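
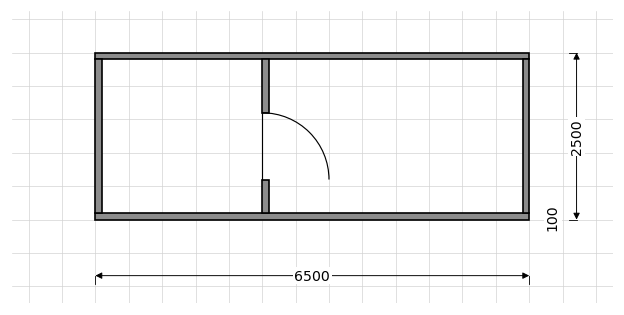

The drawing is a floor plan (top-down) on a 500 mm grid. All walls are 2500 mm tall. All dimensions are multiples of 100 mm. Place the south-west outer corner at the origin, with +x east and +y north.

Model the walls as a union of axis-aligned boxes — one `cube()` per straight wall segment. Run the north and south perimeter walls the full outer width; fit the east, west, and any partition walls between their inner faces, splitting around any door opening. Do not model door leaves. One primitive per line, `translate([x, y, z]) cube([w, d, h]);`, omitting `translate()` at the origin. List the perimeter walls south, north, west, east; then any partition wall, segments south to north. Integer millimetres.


cube([6500, 100, 2500]);
translate([0, 2400, 0]) cube([6500, 100, 2500]);
translate([0, 100, 0]) cube([100, 2300, 2500]);
translate([6400, 100, 0]) cube([100, 2300, 2500]);
translate([2500, 100, 0]) cube([100, 500, 2500]);
translate([2500, 1600, 0]) cube([100, 800, 2500]);


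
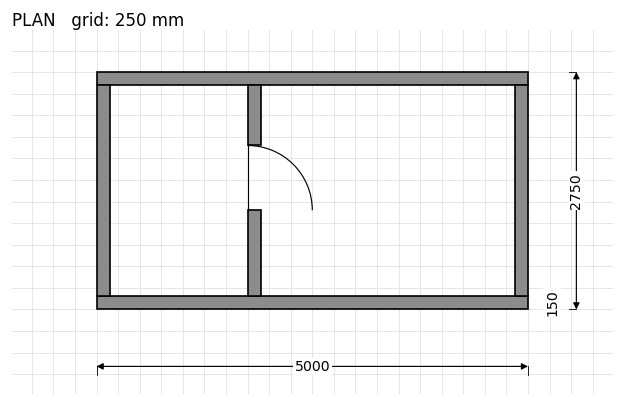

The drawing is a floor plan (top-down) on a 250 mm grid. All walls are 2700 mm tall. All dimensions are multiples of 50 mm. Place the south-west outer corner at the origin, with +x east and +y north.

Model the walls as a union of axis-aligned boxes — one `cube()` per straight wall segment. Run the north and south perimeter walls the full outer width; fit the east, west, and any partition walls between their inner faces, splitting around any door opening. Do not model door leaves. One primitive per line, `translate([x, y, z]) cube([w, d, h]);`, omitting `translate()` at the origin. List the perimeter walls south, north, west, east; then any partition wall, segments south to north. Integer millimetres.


cube([5000, 150, 2700]);
translate([0, 2600, 0]) cube([5000, 150, 2700]);
translate([0, 150, 0]) cube([150, 2450, 2700]);
translate([4850, 150, 0]) cube([150, 2450, 2700]);
translate([1750, 150, 0]) cube([150, 1000, 2700]);
translate([1750, 1900, 0]) cube([150, 700, 2700]);


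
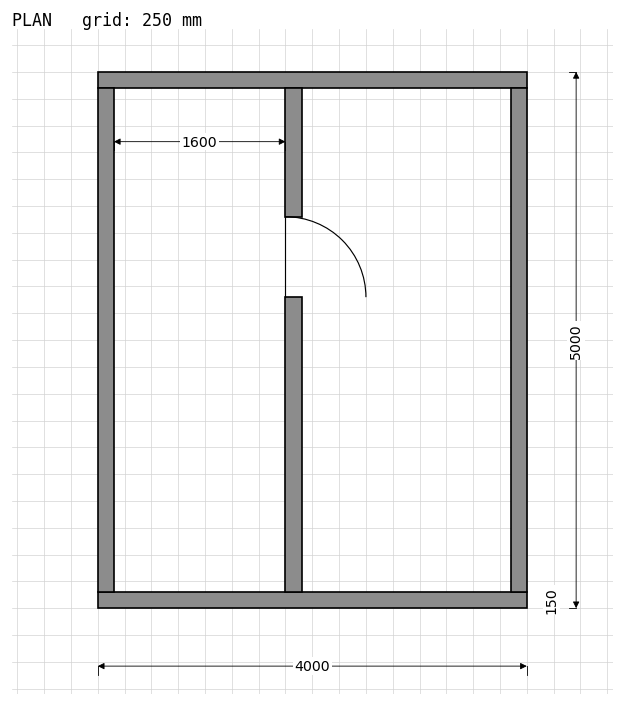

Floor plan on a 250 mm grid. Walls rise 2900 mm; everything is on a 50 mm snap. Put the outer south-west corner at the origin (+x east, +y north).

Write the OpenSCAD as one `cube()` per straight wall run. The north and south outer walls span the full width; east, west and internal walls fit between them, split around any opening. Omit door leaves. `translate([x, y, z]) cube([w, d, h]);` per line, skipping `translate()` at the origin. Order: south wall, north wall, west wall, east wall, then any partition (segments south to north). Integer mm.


cube([4000, 150, 2900]);
translate([0, 4850, 0]) cube([4000, 150, 2900]);
translate([0, 150, 0]) cube([150, 4700, 2900]);
translate([3850, 150, 0]) cube([150, 4700, 2900]);
translate([1750, 150, 0]) cube([150, 2750, 2900]);
translate([1750, 3650, 0]) cube([150, 1200, 2900]);


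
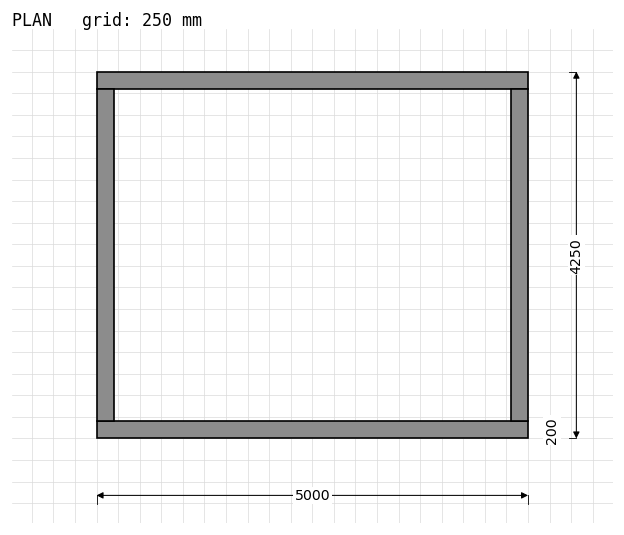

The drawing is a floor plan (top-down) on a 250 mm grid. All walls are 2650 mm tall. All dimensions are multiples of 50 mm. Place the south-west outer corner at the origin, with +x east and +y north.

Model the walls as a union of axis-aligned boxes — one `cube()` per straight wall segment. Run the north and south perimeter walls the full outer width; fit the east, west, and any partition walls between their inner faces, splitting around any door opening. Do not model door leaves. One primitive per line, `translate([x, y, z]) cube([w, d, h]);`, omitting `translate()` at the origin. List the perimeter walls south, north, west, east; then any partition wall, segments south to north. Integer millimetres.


cube([5000, 200, 2650]);
translate([0, 4050, 0]) cube([5000, 200, 2650]);
translate([0, 200, 0]) cube([200, 3850, 2650]);
translate([4800, 200, 0]) cube([200, 3850, 2650]);


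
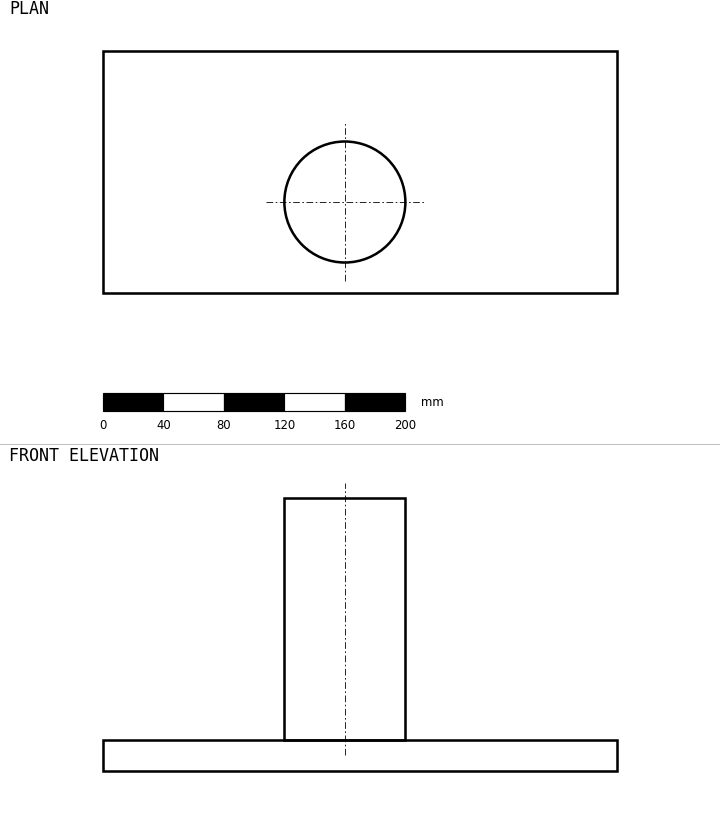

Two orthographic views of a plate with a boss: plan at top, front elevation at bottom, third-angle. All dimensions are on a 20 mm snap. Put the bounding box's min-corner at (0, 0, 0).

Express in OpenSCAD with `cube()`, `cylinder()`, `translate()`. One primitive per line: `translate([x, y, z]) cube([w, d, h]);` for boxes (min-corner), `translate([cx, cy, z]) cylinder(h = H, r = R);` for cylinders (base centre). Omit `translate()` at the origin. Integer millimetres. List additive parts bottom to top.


cube([340, 160, 20]);
translate([160, 60, 20]) cylinder(h = 160, r = 40);


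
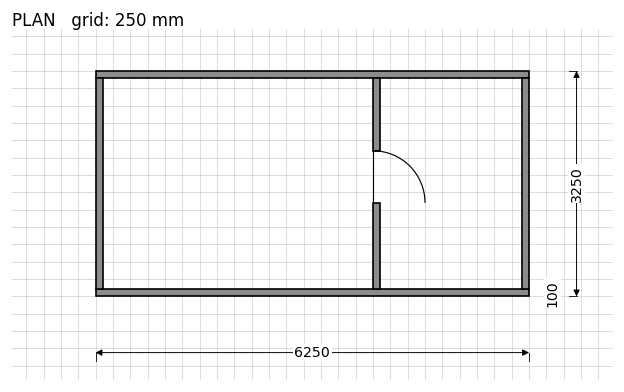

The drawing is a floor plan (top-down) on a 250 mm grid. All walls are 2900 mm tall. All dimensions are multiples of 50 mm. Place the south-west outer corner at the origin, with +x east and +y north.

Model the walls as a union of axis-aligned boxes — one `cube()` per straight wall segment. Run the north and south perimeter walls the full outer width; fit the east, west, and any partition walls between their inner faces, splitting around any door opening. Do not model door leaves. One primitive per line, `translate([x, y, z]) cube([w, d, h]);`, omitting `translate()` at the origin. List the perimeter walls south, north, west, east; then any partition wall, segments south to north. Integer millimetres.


cube([6250, 100, 2900]);
translate([0, 3150, 0]) cube([6250, 100, 2900]);
translate([0, 100, 0]) cube([100, 3050, 2900]);
translate([6150, 100, 0]) cube([100, 3050, 2900]);
translate([4000, 100, 0]) cube([100, 1250, 2900]);
translate([4000, 2100, 0]) cube([100, 1050, 2900]);


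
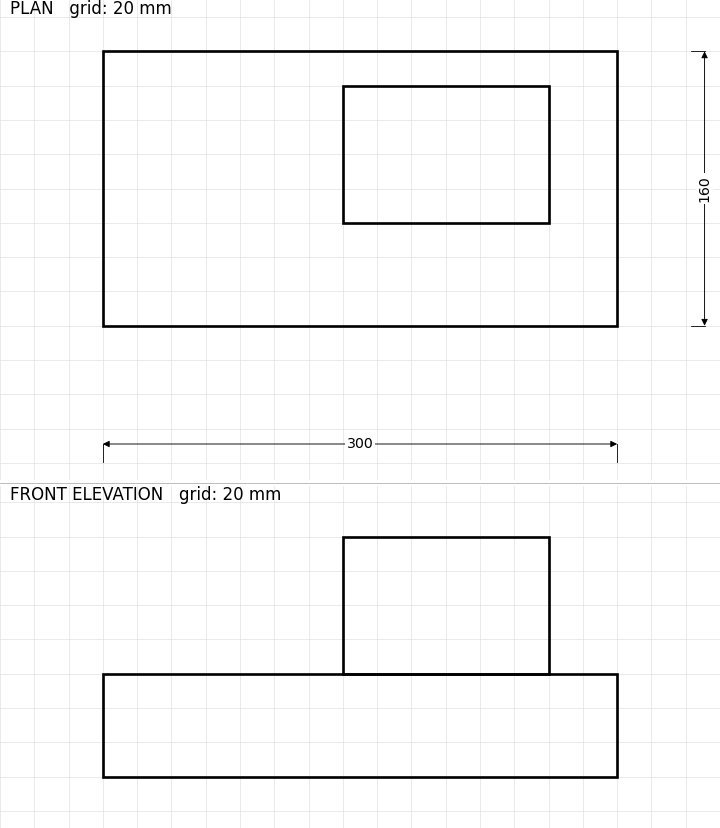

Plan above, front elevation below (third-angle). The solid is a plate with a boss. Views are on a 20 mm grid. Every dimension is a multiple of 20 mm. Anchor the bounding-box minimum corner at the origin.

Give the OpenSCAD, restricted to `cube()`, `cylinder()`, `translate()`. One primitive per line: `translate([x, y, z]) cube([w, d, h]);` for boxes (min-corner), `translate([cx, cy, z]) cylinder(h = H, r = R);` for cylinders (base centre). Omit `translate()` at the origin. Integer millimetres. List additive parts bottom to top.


cube([300, 160, 60]);
translate([140, 60, 60]) cube([120, 80, 80]);


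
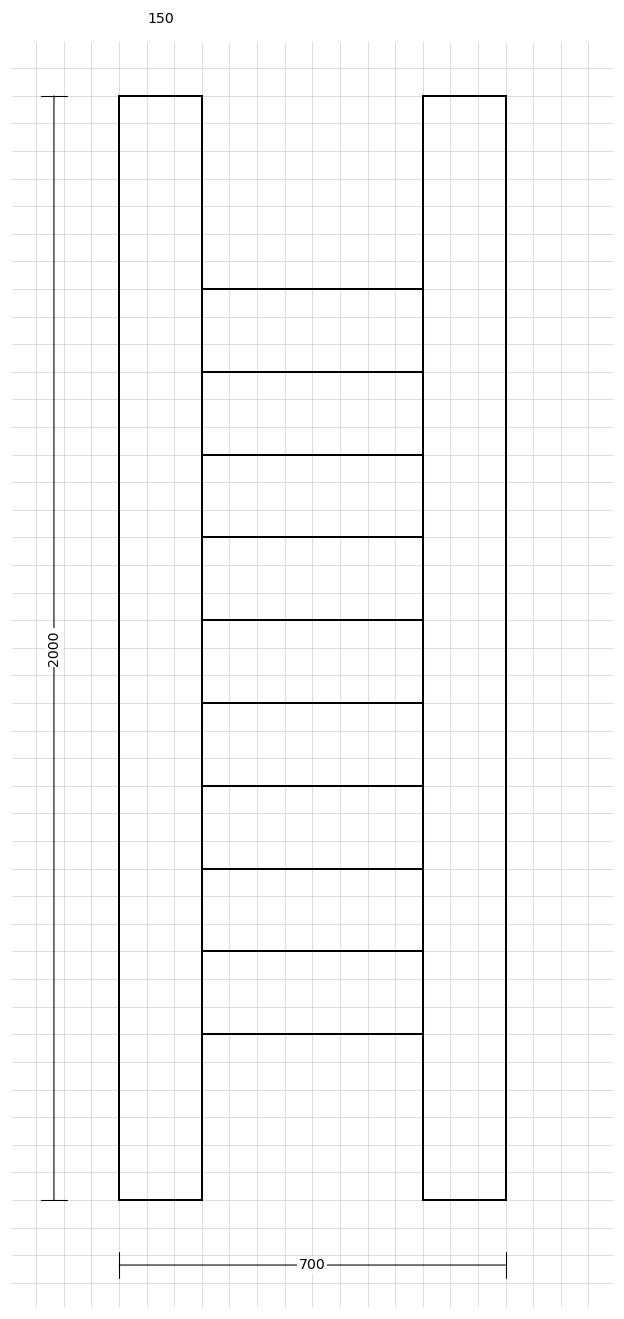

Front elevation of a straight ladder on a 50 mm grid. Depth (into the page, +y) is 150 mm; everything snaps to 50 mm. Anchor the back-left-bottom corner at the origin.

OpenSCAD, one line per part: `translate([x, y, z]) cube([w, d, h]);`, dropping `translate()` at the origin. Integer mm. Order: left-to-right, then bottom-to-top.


cube([150, 150, 2000]);
translate([150, 0, 300]) cube([400, 150, 150]);
translate([150, 0, 600]) cube([400, 150, 150]);
translate([150, 0, 900]) cube([400, 150, 150]);
translate([150, 0, 1200]) cube([400, 150, 150]);
translate([150, 0, 1500]) cube([400, 150, 150]);
translate([550, 0, 0]) cube([150, 150, 2000]);


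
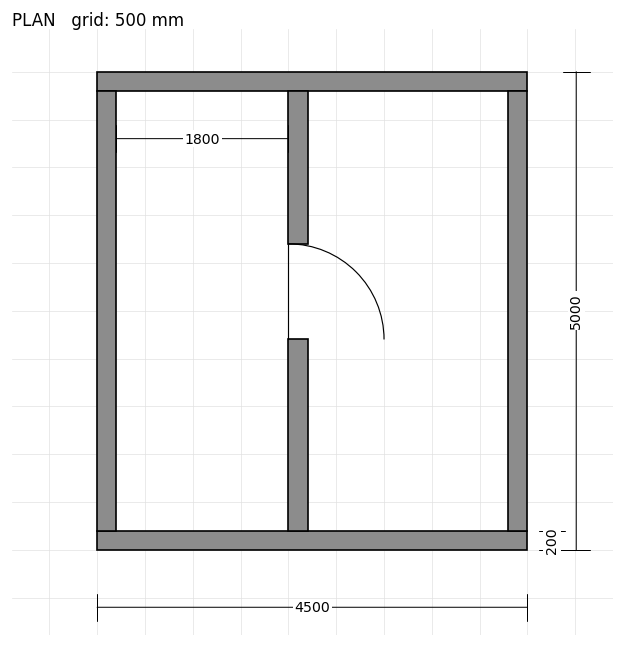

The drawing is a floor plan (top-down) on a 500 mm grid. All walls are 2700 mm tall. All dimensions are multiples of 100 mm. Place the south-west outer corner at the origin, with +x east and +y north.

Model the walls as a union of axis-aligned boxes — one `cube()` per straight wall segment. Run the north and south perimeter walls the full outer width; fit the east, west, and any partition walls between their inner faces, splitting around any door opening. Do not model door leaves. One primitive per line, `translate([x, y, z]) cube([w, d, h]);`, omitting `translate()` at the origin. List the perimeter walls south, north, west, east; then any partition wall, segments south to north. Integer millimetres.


cube([4500, 200, 2700]);
translate([0, 4800, 0]) cube([4500, 200, 2700]);
translate([0, 200, 0]) cube([200, 4600, 2700]);
translate([4300, 200, 0]) cube([200, 4600, 2700]);
translate([2000, 200, 0]) cube([200, 2000, 2700]);
translate([2000, 3200, 0]) cube([200, 1600, 2700]);


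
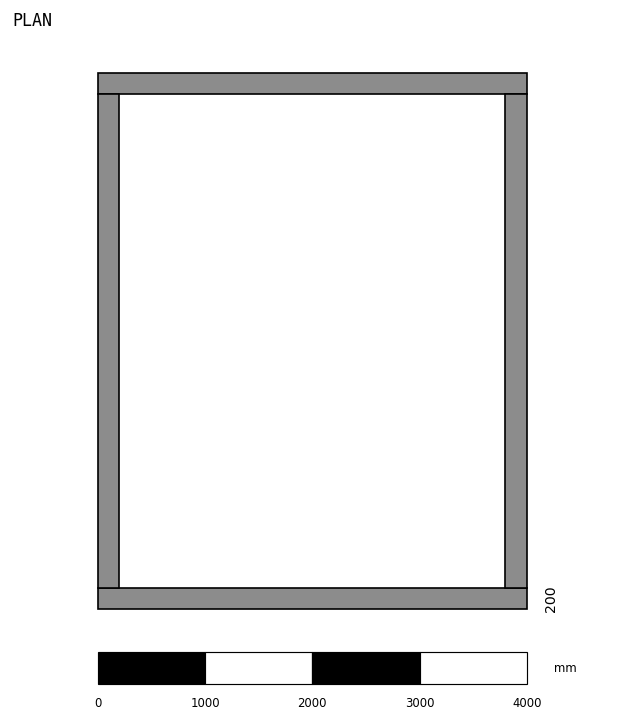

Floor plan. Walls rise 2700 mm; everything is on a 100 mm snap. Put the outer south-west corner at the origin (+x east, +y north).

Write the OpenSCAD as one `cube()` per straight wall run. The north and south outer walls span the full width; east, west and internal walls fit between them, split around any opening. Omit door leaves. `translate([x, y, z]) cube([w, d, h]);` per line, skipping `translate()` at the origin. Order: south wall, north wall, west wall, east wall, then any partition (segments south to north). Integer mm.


cube([4000, 200, 2700]);
translate([0, 4800, 0]) cube([4000, 200, 2700]);
translate([0, 200, 0]) cube([200, 4600, 2700]);
translate([3800, 200, 0]) cube([200, 4600, 2700]);


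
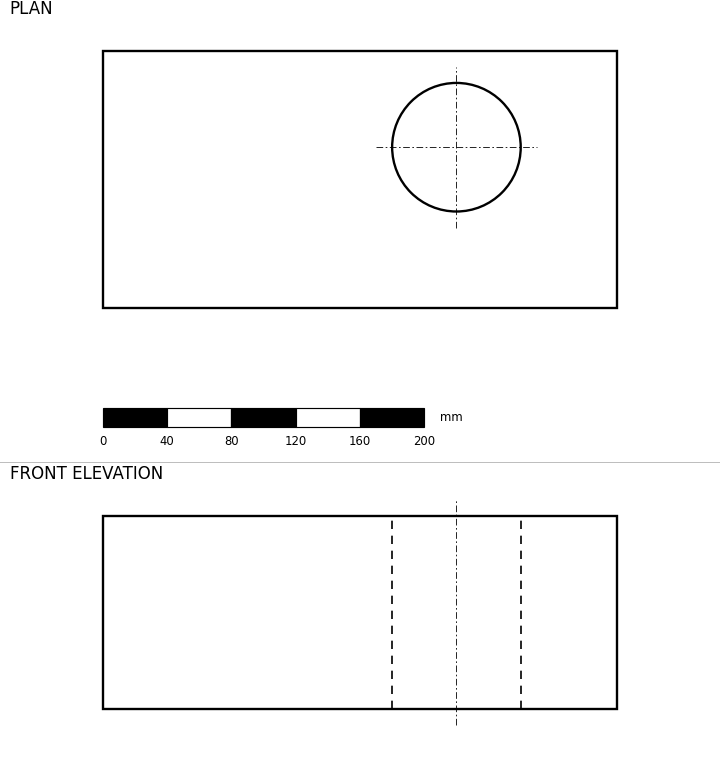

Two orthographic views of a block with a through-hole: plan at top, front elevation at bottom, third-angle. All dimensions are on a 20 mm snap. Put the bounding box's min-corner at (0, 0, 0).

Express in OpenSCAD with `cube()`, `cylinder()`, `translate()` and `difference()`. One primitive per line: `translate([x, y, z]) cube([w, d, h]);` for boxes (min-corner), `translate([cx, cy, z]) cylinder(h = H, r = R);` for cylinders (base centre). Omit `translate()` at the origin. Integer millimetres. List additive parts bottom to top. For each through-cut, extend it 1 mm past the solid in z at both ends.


difference() {
  cube([320, 160, 120]);
  translate([220, 100, -1]) cylinder(h = 122, r = 40);
}


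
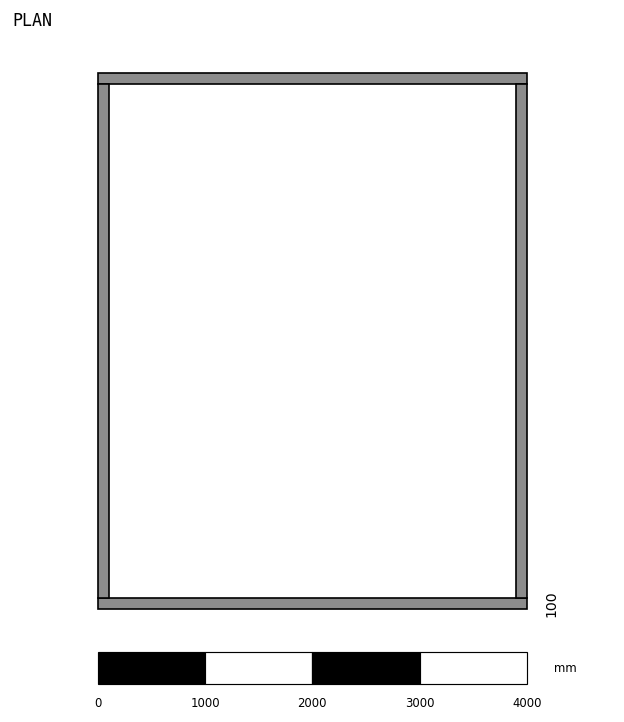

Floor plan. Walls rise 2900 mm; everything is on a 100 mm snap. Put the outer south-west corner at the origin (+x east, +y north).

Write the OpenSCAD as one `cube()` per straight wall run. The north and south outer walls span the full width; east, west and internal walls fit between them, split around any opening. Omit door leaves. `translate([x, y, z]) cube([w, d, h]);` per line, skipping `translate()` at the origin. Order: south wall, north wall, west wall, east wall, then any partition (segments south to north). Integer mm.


cube([4000, 100, 2900]);
translate([0, 4900, 0]) cube([4000, 100, 2900]);
translate([0, 100, 0]) cube([100, 4800, 2900]);
translate([3900, 100, 0]) cube([100, 4800, 2900]);


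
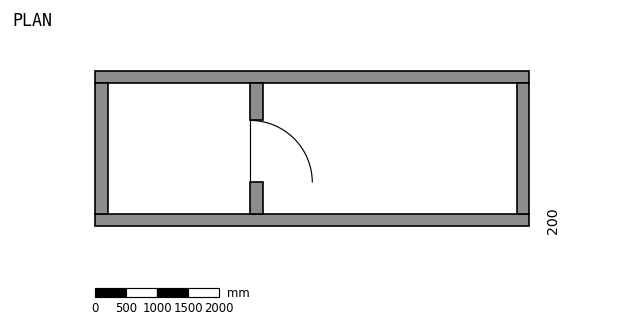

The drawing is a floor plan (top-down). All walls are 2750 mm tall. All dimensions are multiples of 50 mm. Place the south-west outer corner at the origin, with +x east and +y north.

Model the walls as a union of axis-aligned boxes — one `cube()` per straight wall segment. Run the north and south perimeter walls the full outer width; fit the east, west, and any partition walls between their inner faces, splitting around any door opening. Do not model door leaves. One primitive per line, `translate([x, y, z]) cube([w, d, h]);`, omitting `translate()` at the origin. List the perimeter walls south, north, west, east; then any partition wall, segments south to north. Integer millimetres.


cube([7000, 200, 2750]);
translate([0, 2300, 0]) cube([7000, 200, 2750]);
translate([0, 200, 0]) cube([200, 2100, 2750]);
translate([6800, 200, 0]) cube([200, 2100, 2750]);
translate([2500, 200, 0]) cube([200, 500, 2750]);
translate([2500, 1700, 0]) cube([200, 600, 2750]);


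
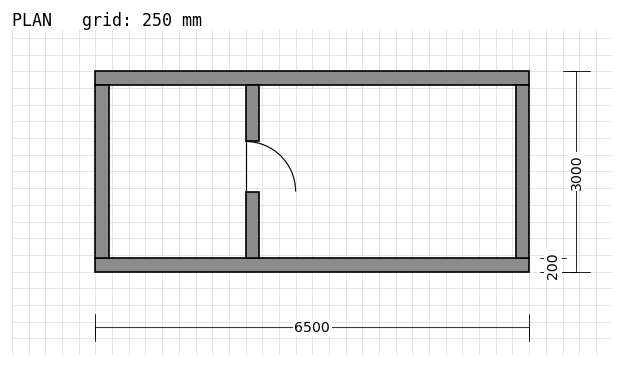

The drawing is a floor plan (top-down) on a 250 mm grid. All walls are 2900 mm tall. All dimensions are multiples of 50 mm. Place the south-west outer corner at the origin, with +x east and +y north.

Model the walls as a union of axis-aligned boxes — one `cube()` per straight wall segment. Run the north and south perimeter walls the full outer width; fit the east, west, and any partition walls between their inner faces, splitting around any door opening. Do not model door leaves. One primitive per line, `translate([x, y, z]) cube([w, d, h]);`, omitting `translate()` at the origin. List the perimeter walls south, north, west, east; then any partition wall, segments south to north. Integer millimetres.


cube([6500, 200, 2900]);
translate([0, 2800, 0]) cube([6500, 200, 2900]);
translate([0, 200, 0]) cube([200, 2600, 2900]);
translate([6300, 200, 0]) cube([200, 2600, 2900]);
translate([2250, 200, 0]) cube([200, 1000, 2900]);
translate([2250, 1950, 0]) cube([200, 850, 2900]);


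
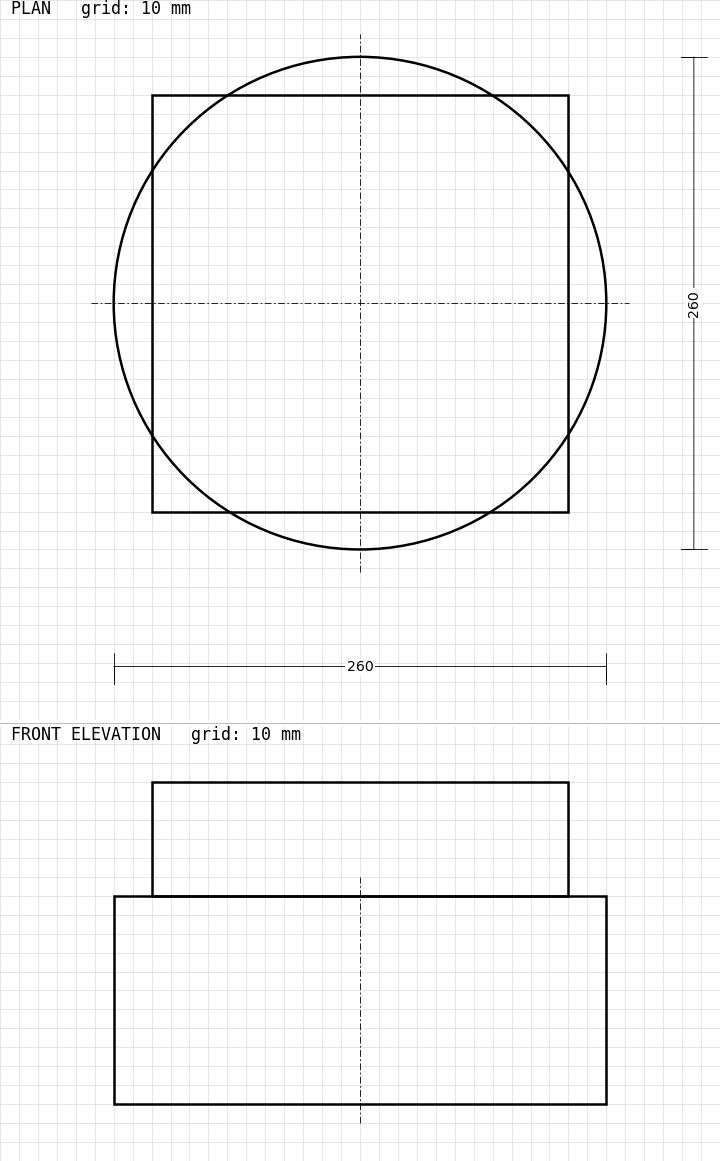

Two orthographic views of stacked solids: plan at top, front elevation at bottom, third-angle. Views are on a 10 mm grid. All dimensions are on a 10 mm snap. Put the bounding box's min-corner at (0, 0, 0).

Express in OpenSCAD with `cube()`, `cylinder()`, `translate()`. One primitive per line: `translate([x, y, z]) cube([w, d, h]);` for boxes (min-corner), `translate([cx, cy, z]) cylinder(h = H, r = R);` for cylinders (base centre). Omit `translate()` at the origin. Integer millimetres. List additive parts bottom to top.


translate([130, 130, 0]) cylinder(h = 110, r = 130);
translate([20, 20, 110]) cube([220, 220, 60]);


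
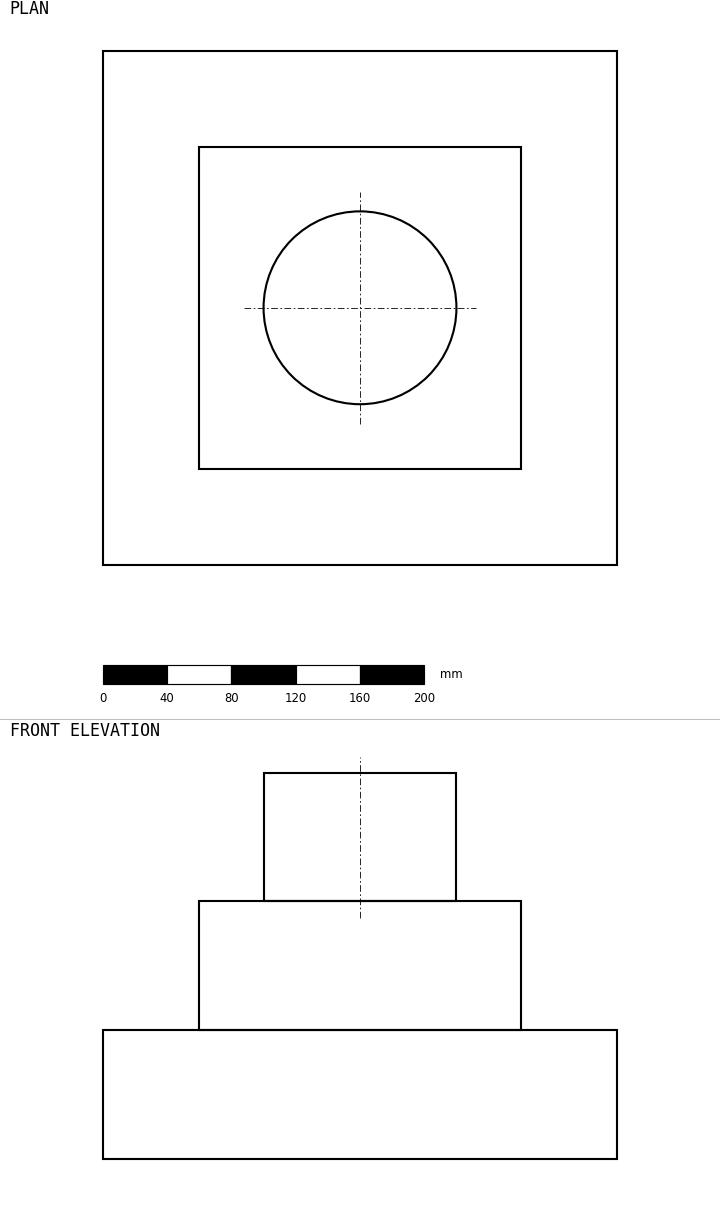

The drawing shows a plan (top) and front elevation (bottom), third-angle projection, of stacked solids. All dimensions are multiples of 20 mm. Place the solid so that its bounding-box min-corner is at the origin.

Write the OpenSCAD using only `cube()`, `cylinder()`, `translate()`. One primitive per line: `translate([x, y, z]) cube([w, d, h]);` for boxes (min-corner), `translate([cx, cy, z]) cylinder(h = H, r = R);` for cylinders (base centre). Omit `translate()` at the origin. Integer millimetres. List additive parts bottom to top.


cube([320, 320, 80]);
translate([60, 60, 80]) cube([200, 200, 80]);
translate([160, 160, 160]) cylinder(h = 80, r = 60);


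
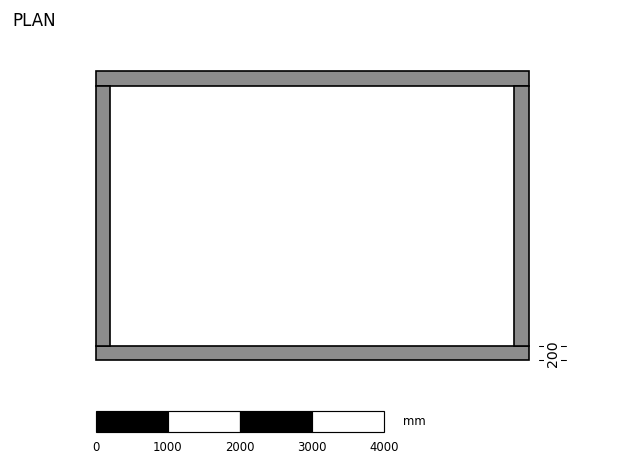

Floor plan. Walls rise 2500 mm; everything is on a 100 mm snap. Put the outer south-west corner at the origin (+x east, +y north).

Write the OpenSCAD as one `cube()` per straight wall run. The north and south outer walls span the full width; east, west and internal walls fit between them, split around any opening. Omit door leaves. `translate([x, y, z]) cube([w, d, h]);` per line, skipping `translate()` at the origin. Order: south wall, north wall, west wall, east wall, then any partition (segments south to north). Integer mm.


cube([6000, 200, 2500]);
translate([0, 3800, 0]) cube([6000, 200, 2500]);
translate([0, 200, 0]) cube([200, 3600, 2500]);
translate([5800, 200, 0]) cube([200, 3600, 2500]);


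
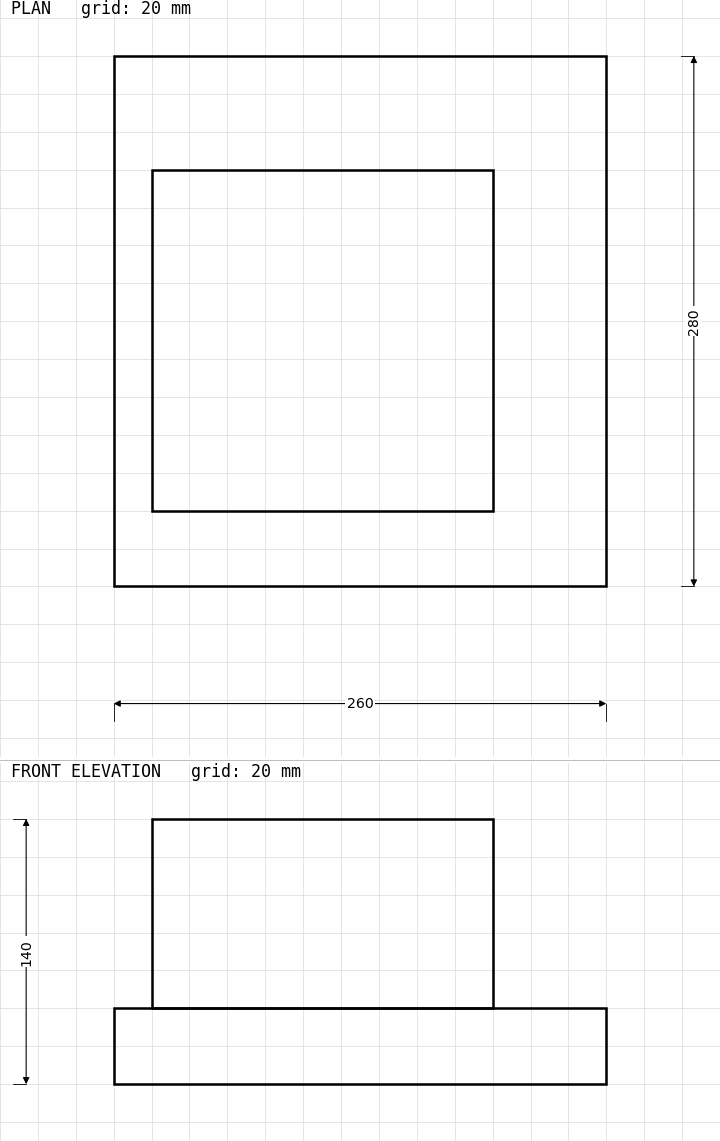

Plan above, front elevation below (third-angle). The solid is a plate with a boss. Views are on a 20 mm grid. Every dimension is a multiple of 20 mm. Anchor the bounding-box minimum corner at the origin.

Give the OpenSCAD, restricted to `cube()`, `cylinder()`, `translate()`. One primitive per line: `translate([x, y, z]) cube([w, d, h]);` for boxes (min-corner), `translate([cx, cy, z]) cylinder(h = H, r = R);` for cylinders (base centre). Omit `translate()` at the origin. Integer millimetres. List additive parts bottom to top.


cube([260, 280, 40]);
translate([20, 40, 40]) cube([180, 180, 100]);


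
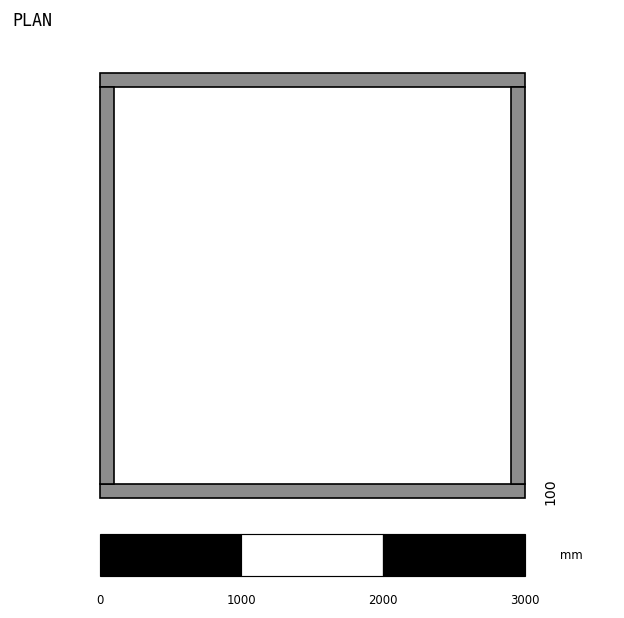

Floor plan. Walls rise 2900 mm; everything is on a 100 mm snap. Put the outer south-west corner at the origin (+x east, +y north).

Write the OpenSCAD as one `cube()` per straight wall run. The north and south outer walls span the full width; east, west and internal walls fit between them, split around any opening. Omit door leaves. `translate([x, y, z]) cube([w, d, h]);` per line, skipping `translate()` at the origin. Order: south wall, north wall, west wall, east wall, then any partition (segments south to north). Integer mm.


cube([3000, 100, 2900]);
translate([0, 2900, 0]) cube([3000, 100, 2900]);
translate([0, 100, 0]) cube([100, 2800, 2900]);
translate([2900, 100, 0]) cube([100, 2800, 2900]);


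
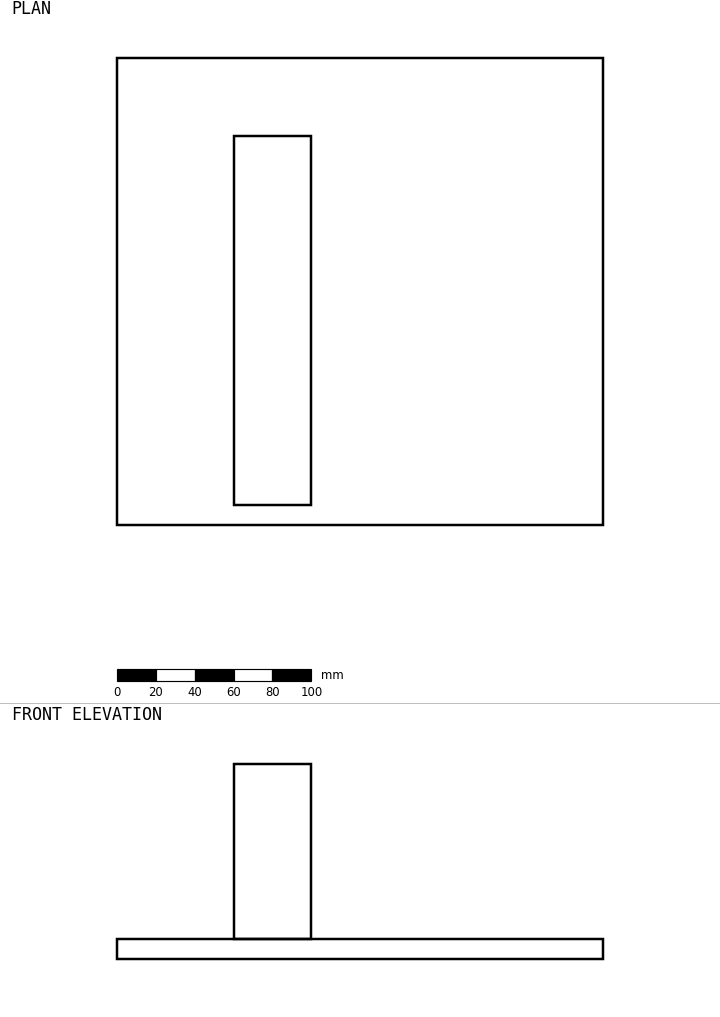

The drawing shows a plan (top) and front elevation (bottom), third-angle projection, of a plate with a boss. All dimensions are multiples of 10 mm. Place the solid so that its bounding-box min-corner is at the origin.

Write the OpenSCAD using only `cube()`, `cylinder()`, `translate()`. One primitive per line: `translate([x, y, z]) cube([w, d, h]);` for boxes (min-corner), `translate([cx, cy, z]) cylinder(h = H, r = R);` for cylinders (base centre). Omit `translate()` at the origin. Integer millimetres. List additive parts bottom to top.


cube([250, 240, 10]);
translate([60, 10, 10]) cube([40, 190, 90]);


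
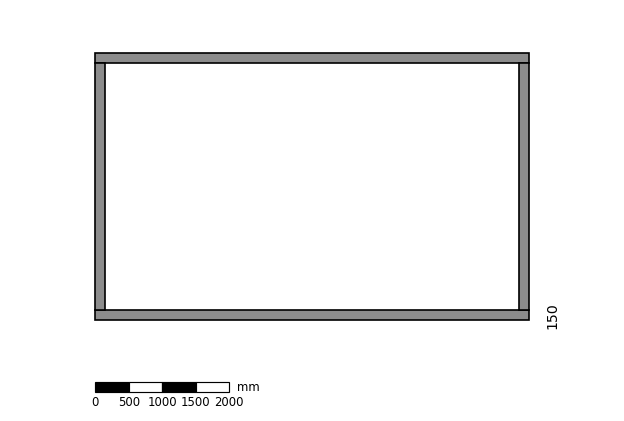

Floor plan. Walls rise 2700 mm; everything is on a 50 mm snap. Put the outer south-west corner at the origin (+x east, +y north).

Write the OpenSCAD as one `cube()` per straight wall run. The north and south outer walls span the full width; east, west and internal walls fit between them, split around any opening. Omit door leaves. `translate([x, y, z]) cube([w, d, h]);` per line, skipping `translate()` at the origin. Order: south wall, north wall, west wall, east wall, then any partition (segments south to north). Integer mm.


cube([6500, 150, 2700]);
translate([0, 3850, 0]) cube([6500, 150, 2700]);
translate([0, 150, 0]) cube([150, 3700, 2700]);
translate([6350, 150, 0]) cube([150, 3700, 2700]);


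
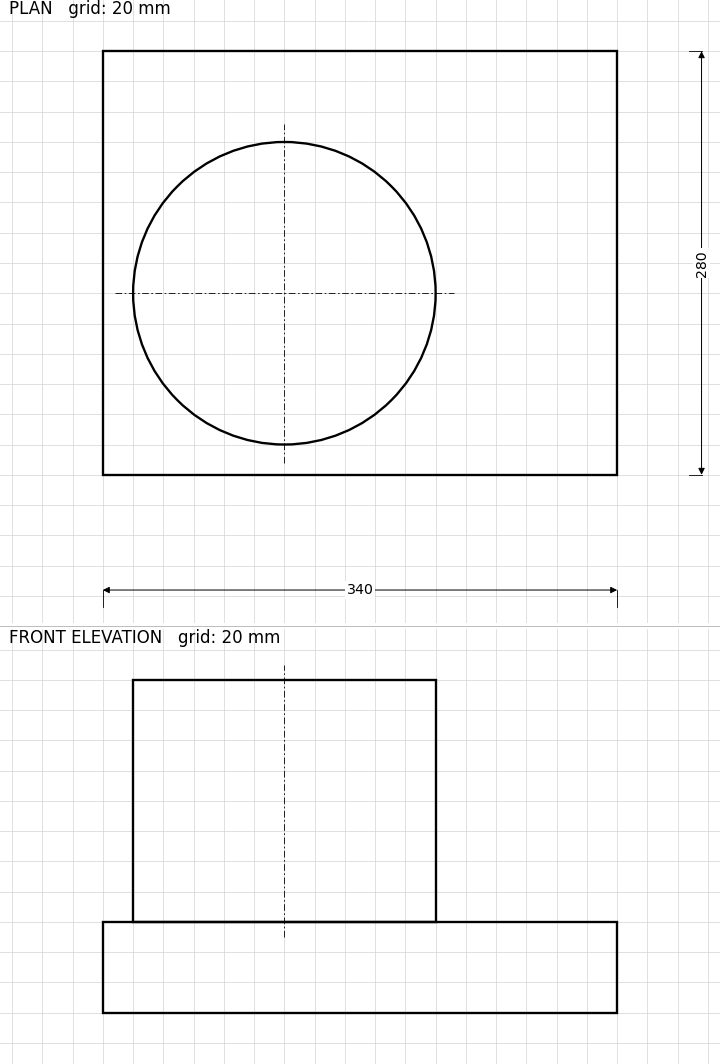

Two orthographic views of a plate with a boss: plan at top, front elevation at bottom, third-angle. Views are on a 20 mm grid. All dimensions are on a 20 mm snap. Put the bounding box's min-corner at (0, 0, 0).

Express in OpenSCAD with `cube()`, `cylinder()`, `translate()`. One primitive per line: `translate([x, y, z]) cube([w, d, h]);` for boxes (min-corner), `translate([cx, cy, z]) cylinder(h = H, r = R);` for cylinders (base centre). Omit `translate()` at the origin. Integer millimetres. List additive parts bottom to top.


cube([340, 280, 60]);
translate([120, 120, 60]) cylinder(h = 160, r = 100);


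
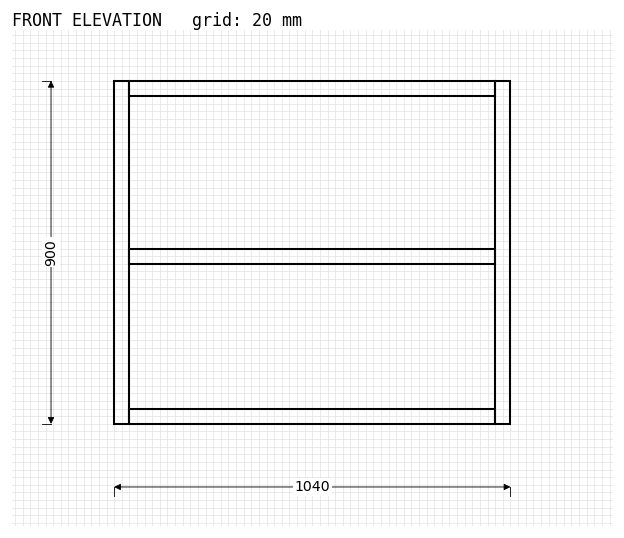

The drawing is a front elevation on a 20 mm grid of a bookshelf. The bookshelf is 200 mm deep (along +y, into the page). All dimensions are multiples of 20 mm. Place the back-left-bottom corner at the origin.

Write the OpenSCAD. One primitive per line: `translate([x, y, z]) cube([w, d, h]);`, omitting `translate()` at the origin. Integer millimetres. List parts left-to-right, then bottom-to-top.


cube([40, 200, 900]);
translate([40, 0, 0]) cube([960, 200, 40]);
translate([40, 0, 420]) cube([960, 200, 40]);
translate([40, 0, 860]) cube([960, 200, 40]);
translate([1000, 0, 0]) cube([40, 200, 900]);


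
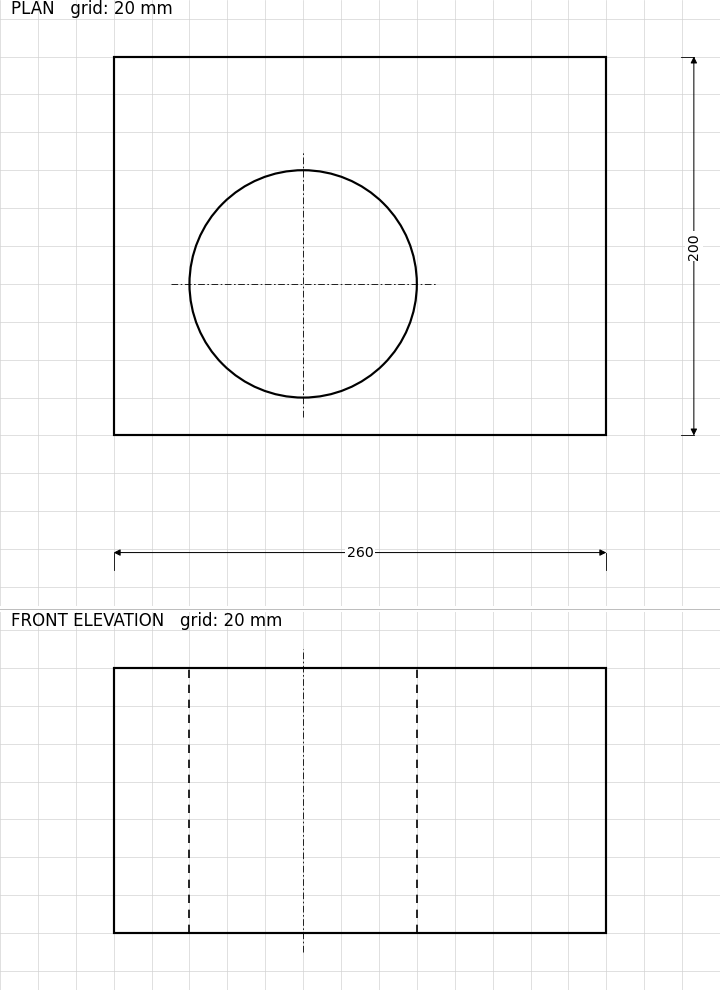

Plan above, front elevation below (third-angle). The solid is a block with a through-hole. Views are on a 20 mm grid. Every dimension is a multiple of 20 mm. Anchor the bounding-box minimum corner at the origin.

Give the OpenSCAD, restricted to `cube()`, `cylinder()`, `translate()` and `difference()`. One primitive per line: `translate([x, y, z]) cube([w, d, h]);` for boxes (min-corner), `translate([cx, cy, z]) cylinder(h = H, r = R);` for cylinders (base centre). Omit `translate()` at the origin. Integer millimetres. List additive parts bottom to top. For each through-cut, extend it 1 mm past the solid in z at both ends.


difference() {
  cube([260, 200, 140]);
  translate([100, 80, -1]) cylinder(h = 142, r = 60);
}


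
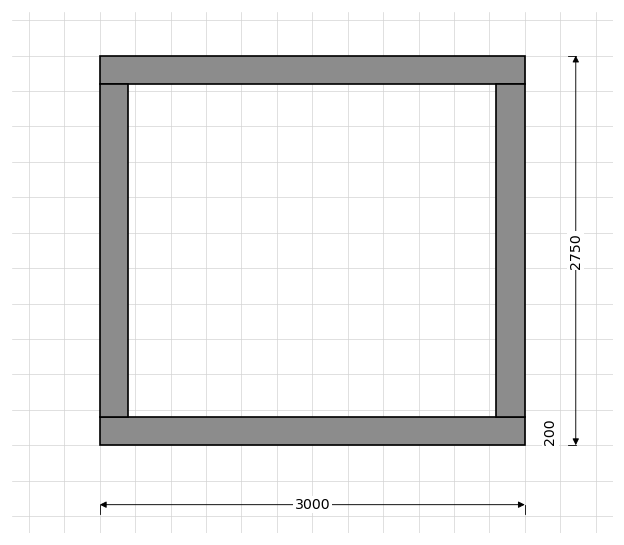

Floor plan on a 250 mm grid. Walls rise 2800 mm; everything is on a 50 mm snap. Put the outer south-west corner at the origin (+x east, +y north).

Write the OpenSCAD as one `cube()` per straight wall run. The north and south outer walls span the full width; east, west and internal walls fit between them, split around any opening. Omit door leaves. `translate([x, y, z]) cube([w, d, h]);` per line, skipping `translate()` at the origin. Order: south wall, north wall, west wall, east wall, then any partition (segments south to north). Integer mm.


cube([3000, 200, 2800]);
translate([0, 2550, 0]) cube([3000, 200, 2800]);
translate([0, 200, 0]) cube([200, 2350, 2800]);
translate([2800, 200, 0]) cube([200, 2350, 2800]);


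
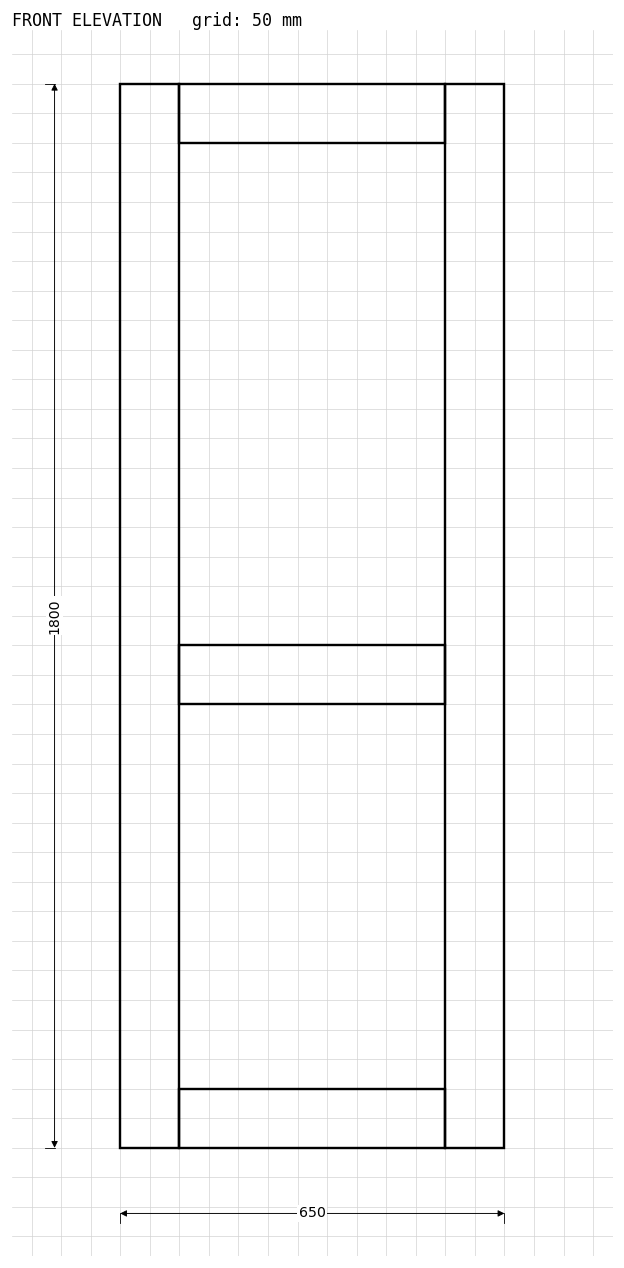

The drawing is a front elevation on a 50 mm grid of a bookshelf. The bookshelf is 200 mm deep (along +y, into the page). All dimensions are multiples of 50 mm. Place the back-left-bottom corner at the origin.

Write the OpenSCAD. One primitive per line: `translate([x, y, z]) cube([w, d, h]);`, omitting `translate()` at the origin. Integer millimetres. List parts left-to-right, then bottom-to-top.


cube([100, 200, 1800]);
translate([100, 0, 0]) cube([450, 200, 100]);
translate([100, 0, 750]) cube([450, 200, 100]);
translate([100, 0, 1700]) cube([450, 200, 100]);
translate([550, 0, 0]) cube([100, 200, 1800]);


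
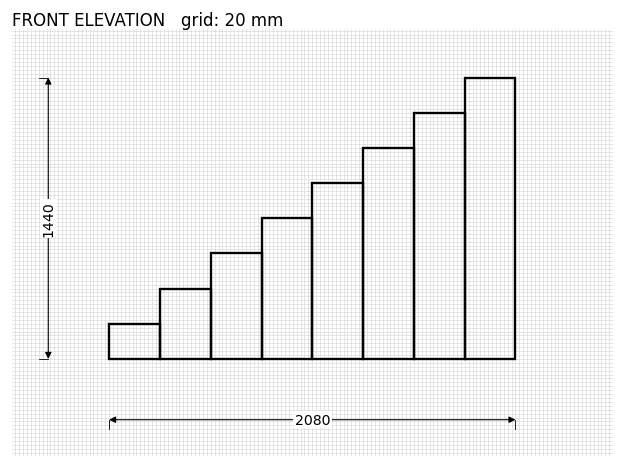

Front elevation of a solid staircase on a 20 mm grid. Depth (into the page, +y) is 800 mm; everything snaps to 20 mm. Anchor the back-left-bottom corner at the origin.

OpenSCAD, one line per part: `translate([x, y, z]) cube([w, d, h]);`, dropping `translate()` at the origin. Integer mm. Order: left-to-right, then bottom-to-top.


cube([260, 800, 180]);
translate([260, 0, 0]) cube([260, 800, 360]);
translate([520, 0, 0]) cube([260, 800, 540]);
translate([780, 0, 0]) cube([260, 800, 720]);
translate([1040, 0, 0]) cube([260, 800, 900]);
translate([1300, 0, 0]) cube([260, 800, 1080]);
translate([1560, 0, 0]) cube([260, 800, 1260]);
translate([1820, 0, 0]) cube([260, 800, 1440]);


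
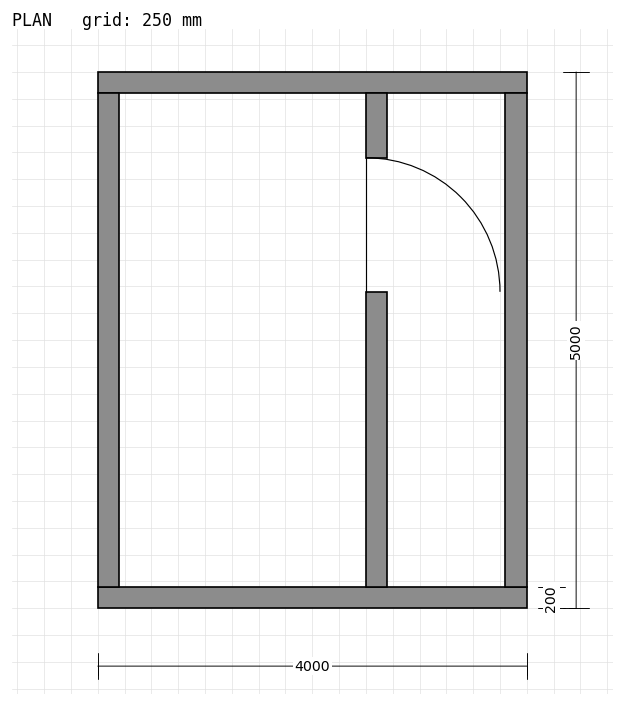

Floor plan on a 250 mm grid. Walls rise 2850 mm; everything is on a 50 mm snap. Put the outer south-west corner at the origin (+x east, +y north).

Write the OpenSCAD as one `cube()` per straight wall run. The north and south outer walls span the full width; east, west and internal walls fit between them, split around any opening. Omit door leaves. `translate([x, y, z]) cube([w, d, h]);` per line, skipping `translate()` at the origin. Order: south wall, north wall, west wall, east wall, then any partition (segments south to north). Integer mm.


cube([4000, 200, 2850]);
translate([0, 4800, 0]) cube([4000, 200, 2850]);
translate([0, 200, 0]) cube([200, 4600, 2850]);
translate([3800, 200, 0]) cube([200, 4600, 2850]);
translate([2500, 200, 0]) cube([200, 2750, 2850]);
translate([2500, 4200, 0]) cube([200, 600, 2850]);


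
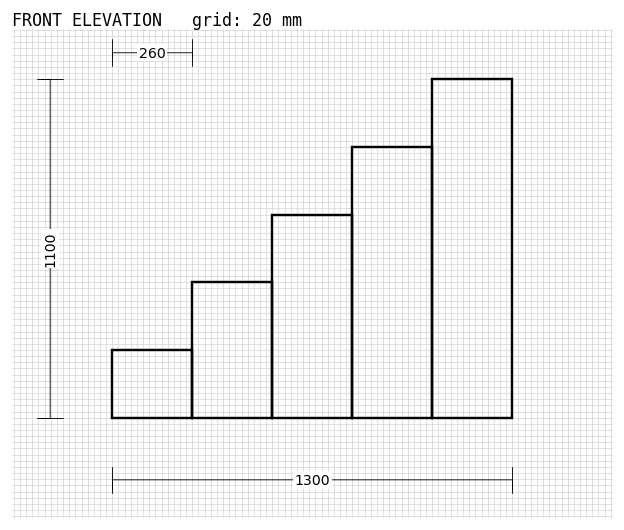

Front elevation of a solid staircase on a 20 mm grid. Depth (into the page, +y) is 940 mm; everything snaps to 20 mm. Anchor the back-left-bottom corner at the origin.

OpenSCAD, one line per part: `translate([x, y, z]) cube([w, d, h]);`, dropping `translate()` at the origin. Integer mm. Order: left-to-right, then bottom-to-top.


cube([260, 940, 220]);
translate([260, 0, 0]) cube([260, 940, 440]);
translate([520, 0, 0]) cube([260, 940, 660]);
translate([780, 0, 0]) cube([260, 940, 880]);
translate([1040, 0, 0]) cube([260, 940, 1100]);


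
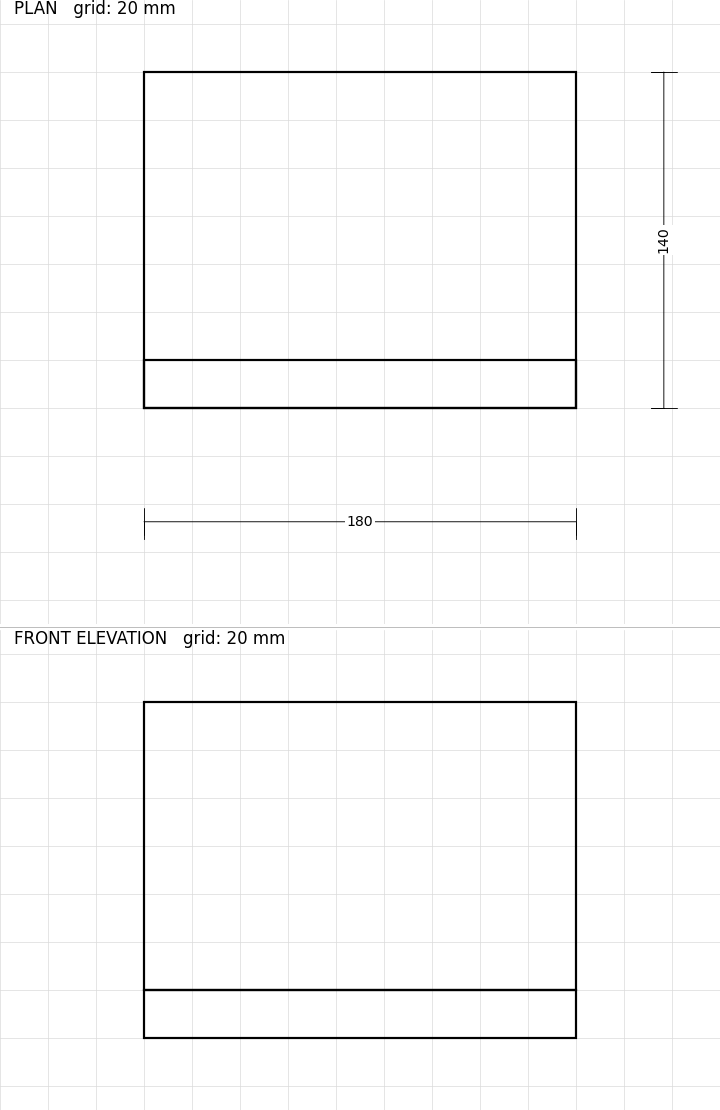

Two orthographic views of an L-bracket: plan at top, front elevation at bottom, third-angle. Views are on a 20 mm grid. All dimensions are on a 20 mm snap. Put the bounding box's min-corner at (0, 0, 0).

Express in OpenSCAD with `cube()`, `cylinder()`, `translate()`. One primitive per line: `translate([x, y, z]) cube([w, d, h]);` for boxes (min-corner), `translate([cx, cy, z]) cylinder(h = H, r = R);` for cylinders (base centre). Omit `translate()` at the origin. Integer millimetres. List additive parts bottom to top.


cube([180, 140, 20]);
translate([0, 0, 20]) cube([180, 20, 120]);


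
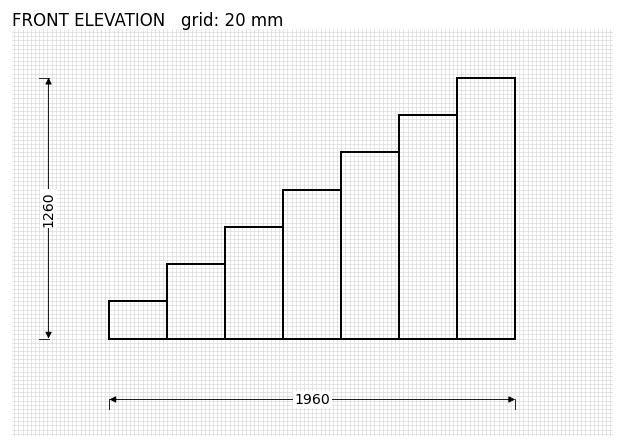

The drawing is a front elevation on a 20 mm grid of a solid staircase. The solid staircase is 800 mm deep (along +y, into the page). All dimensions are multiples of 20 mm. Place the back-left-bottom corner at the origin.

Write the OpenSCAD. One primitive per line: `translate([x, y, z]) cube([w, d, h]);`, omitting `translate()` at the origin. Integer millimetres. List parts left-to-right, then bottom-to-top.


cube([280, 800, 180]);
translate([280, 0, 0]) cube([280, 800, 360]);
translate([560, 0, 0]) cube([280, 800, 540]);
translate([840, 0, 0]) cube([280, 800, 720]);
translate([1120, 0, 0]) cube([280, 800, 900]);
translate([1400, 0, 0]) cube([280, 800, 1080]);
translate([1680, 0, 0]) cube([280, 800, 1260]);


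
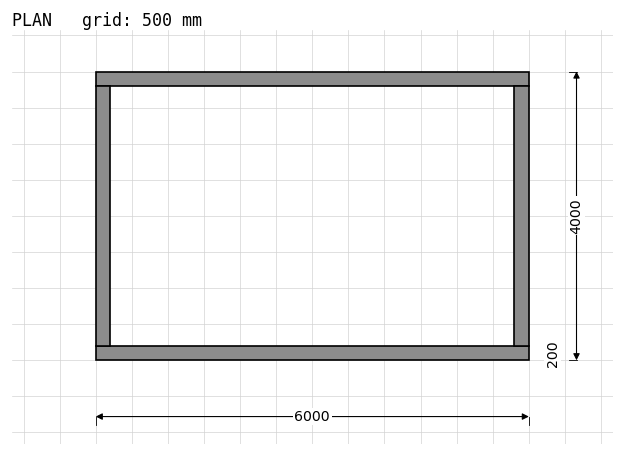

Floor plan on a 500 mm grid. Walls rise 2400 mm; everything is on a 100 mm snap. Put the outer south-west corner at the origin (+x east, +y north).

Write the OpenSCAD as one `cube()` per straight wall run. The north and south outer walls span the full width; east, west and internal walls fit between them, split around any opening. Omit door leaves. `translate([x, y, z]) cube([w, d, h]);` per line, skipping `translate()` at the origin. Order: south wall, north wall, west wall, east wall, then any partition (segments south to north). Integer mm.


cube([6000, 200, 2400]);
translate([0, 3800, 0]) cube([6000, 200, 2400]);
translate([0, 200, 0]) cube([200, 3600, 2400]);
translate([5800, 200, 0]) cube([200, 3600, 2400]);


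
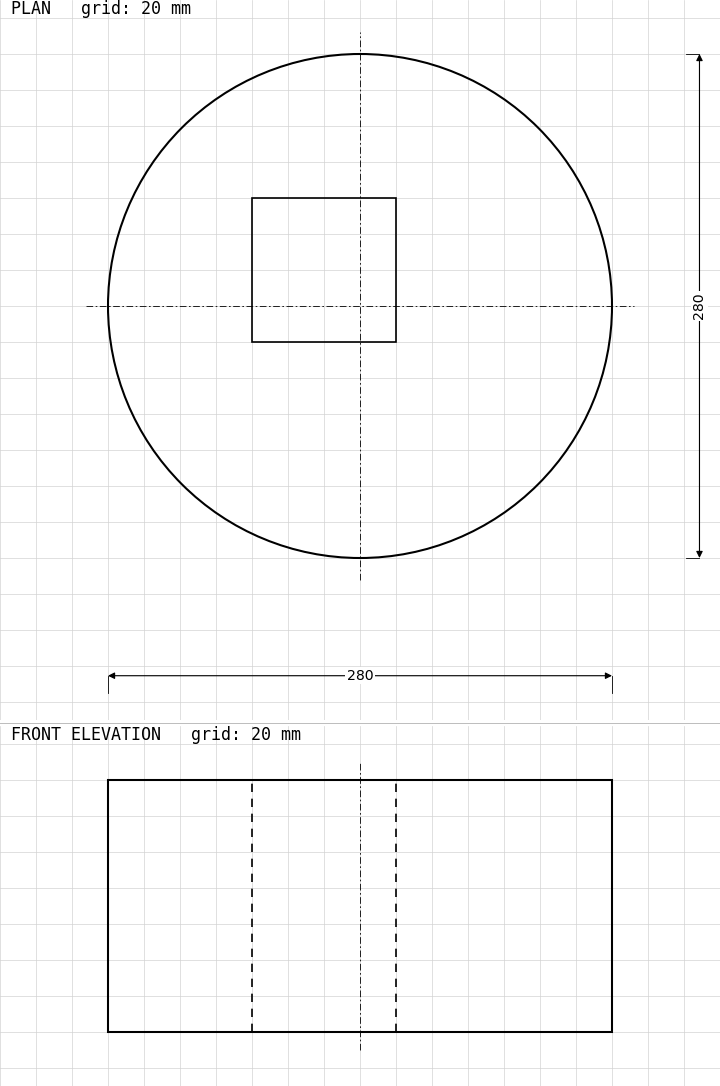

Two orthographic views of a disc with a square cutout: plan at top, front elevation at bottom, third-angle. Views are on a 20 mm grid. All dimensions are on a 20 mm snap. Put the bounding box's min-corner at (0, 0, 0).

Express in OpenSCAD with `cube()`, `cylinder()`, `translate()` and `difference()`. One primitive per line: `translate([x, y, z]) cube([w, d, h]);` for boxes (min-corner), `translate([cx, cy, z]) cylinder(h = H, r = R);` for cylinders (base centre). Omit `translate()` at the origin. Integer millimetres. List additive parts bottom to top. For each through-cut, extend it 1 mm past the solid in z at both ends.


difference() {
  translate([140, 140, 0]) cylinder(h = 140, r = 140);
  translate([80, 120, -1]) cube([80, 80, 142]);
}


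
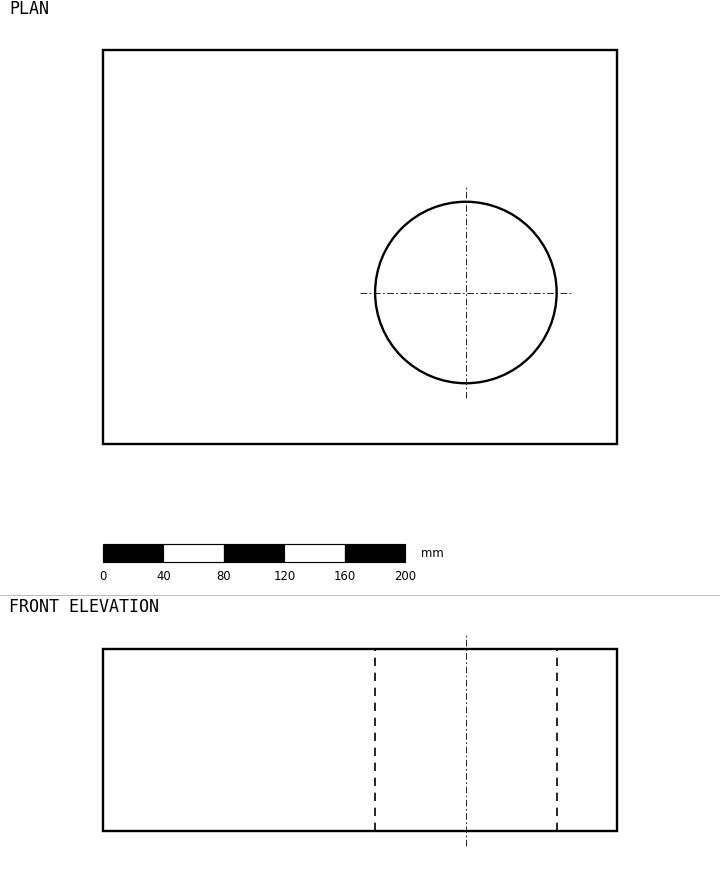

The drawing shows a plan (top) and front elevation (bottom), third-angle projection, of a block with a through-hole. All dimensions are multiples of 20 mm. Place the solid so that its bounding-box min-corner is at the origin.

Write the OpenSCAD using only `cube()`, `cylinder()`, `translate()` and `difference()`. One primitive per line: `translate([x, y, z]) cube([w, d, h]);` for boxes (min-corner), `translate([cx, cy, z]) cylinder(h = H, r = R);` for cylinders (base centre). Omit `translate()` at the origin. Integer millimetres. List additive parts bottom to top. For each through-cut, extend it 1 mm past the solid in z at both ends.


difference() {
  cube([340, 260, 120]);
  translate([240, 100, -1]) cylinder(h = 122, r = 60);
}


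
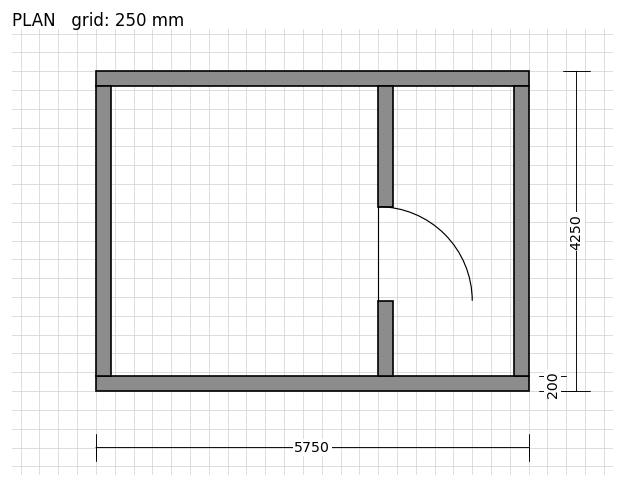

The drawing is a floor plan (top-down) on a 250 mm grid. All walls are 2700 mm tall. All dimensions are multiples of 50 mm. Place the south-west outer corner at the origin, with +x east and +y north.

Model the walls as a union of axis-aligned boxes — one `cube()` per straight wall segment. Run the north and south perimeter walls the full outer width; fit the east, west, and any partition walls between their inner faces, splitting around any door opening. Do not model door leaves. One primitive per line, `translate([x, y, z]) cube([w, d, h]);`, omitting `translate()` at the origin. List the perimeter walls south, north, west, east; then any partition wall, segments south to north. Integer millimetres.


cube([5750, 200, 2700]);
translate([0, 4050, 0]) cube([5750, 200, 2700]);
translate([0, 200, 0]) cube([200, 3850, 2700]);
translate([5550, 200, 0]) cube([200, 3850, 2700]);
translate([3750, 200, 0]) cube([200, 1000, 2700]);
translate([3750, 2450, 0]) cube([200, 1600, 2700]);


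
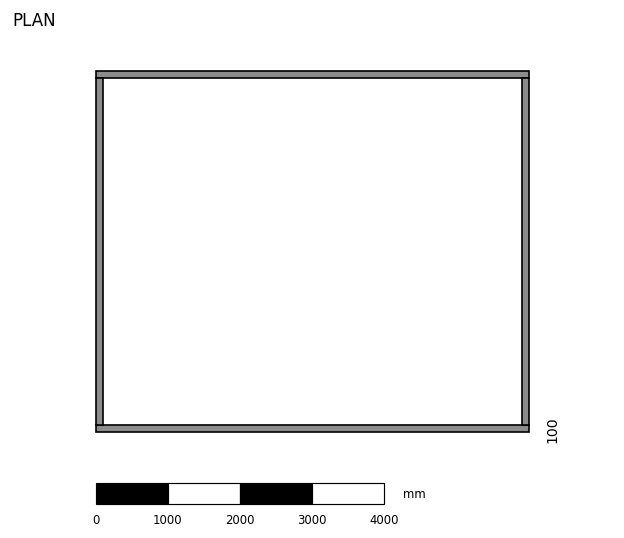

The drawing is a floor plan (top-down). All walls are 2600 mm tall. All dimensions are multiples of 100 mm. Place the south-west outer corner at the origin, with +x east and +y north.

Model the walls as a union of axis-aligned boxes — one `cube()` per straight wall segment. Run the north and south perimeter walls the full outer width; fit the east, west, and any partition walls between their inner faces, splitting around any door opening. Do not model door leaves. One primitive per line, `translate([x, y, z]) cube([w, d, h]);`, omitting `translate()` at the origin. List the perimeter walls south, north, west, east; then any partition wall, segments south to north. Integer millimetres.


cube([6000, 100, 2600]);
translate([0, 4900, 0]) cube([6000, 100, 2600]);
translate([0, 100, 0]) cube([100, 4800, 2600]);
translate([5900, 100, 0]) cube([100, 4800, 2600]);


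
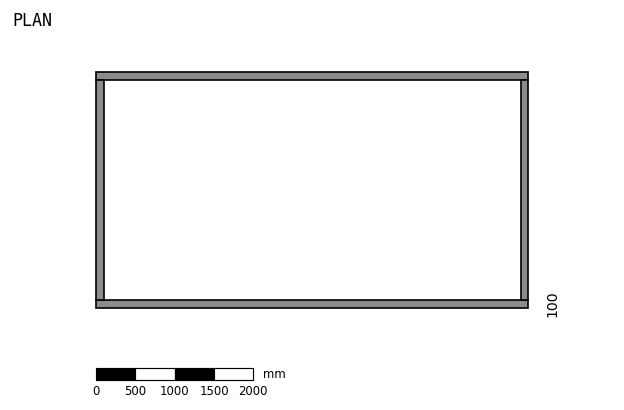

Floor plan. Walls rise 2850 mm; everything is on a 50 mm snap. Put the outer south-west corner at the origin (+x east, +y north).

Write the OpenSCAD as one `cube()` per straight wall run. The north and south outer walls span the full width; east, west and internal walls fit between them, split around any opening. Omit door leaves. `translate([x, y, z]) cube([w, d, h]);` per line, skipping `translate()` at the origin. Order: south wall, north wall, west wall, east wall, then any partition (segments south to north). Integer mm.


cube([5500, 100, 2850]);
translate([0, 2900, 0]) cube([5500, 100, 2850]);
translate([0, 100, 0]) cube([100, 2800, 2850]);
translate([5400, 100, 0]) cube([100, 2800, 2850]);


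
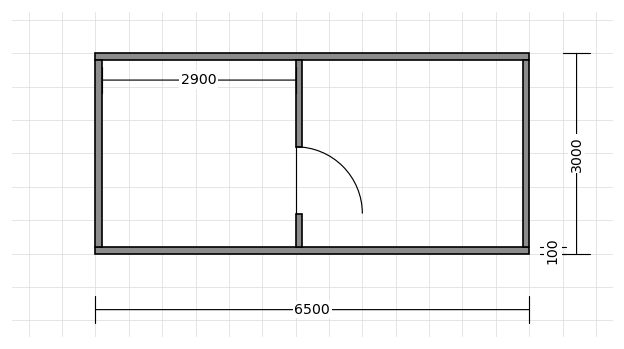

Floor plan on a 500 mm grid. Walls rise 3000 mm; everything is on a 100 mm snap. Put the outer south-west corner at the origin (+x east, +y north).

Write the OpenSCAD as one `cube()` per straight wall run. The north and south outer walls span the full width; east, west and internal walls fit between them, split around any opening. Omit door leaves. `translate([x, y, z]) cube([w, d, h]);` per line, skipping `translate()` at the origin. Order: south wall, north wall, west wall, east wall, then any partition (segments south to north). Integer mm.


cube([6500, 100, 3000]);
translate([0, 2900, 0]) cube([6500, 100, 3000]);
translate([0, 100, 0]) cube([100, 2800, 3000]);
translate([6400, 100, 0]) cube([100, 2800, 3000]);
translate([3000, 100, 0]) cube([100, 500, 3000]);
translate([3000, 1600, 0]) cube([100, 1300, 3000]);


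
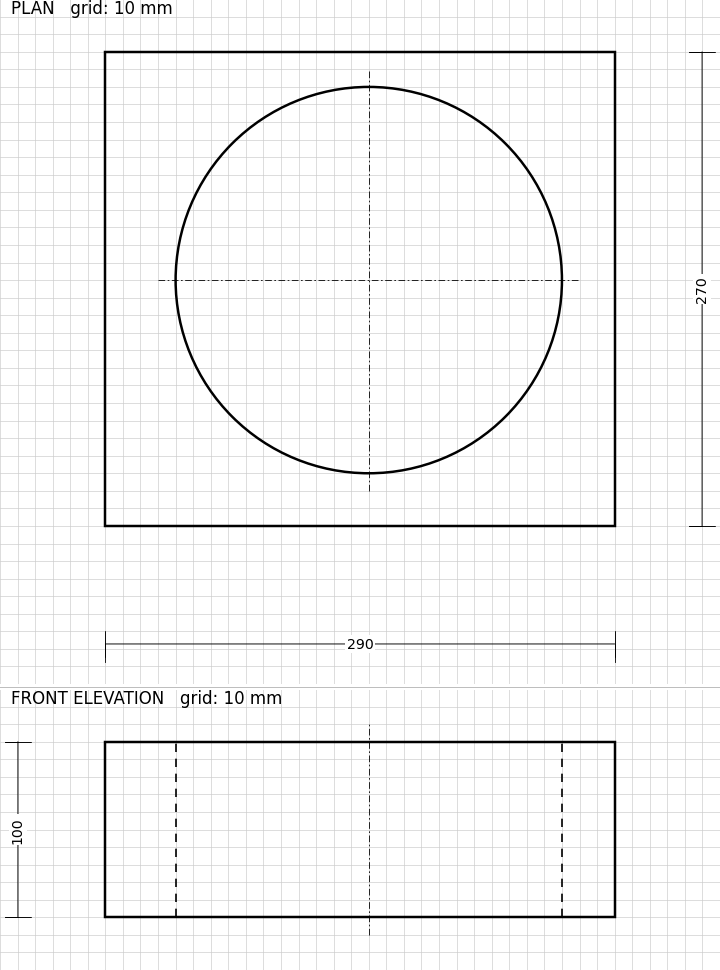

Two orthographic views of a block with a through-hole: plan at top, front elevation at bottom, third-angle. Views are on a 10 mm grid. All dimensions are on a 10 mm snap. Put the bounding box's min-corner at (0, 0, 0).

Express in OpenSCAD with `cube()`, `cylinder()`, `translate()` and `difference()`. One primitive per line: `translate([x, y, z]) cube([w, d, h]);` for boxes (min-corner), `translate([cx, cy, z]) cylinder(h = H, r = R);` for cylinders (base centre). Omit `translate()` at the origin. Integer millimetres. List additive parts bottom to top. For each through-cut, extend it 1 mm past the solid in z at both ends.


difference() {
  cube([290, 270, 100]);
  translate([150, 140, -1]) cylinder(h = 102, r = 110);
}


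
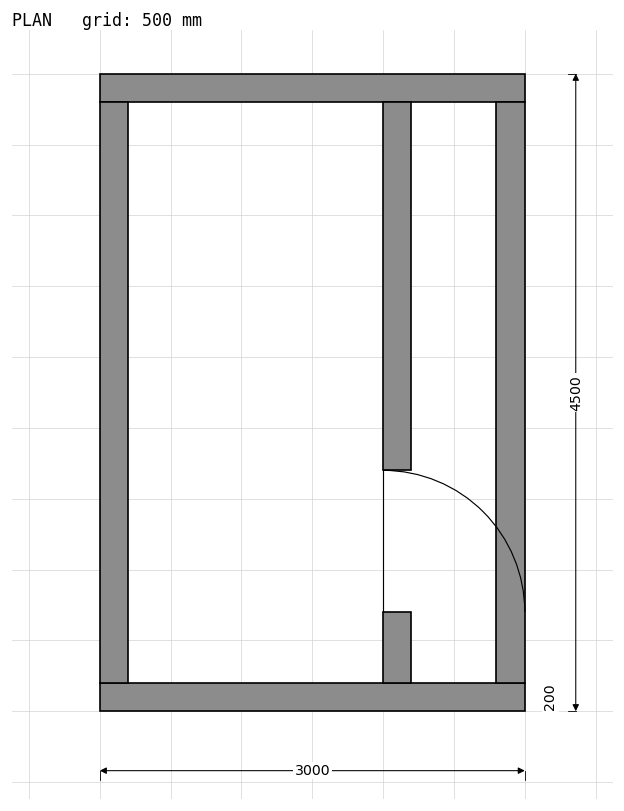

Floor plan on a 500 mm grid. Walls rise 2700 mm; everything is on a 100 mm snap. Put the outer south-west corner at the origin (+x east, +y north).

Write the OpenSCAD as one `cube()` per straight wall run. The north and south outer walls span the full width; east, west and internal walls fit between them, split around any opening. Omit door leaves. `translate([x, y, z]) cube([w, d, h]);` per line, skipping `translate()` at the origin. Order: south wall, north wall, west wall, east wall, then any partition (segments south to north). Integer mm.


cube([3000, 200, 2700]);
translate([0, 4300, 0]) cube([3000, 200, 2700]);
translate([0, 200, 0]) cube([200, 4100, 2700]);
translate([2800, 200, 0]) cube([200, 4100, 2700]);
translate([2000, 200, 0]) cube([200, 500, 2700]);
translate([2000, 1700, 0]) cube([200, 2600, 2700]);


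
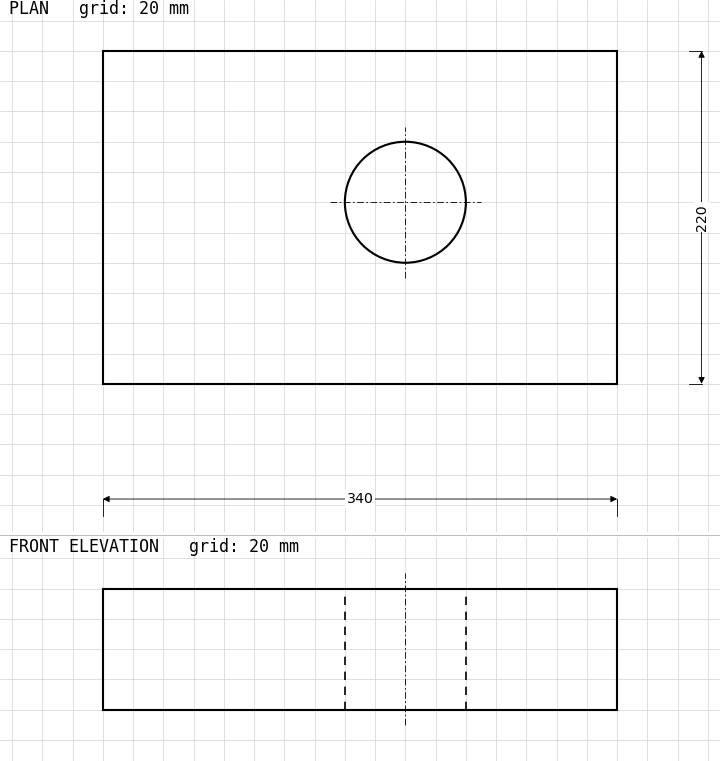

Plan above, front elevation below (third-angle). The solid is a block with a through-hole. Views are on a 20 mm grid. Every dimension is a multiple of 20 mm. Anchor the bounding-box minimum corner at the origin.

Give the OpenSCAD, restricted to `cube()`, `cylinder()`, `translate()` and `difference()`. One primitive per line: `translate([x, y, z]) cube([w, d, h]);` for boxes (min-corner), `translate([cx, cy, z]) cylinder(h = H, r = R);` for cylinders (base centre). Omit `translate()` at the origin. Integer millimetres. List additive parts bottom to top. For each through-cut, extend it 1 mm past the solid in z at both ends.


difference() {
  cube([340, 220, 80]);
  translate([200, 120, -1]) cylinder(h = 82, r = 40);
}


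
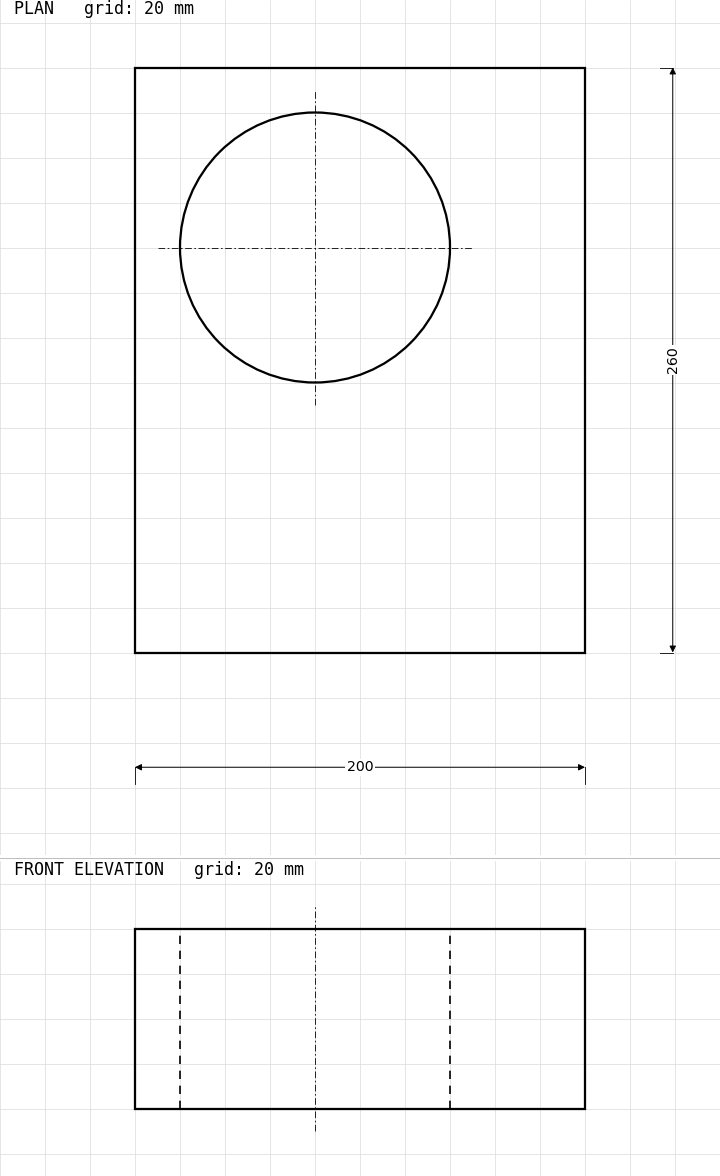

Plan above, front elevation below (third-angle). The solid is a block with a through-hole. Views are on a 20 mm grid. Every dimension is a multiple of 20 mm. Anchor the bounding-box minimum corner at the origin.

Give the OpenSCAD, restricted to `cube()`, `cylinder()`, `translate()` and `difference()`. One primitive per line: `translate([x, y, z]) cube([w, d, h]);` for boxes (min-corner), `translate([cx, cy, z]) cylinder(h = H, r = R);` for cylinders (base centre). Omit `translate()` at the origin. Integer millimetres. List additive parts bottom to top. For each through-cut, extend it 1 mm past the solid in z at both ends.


difference() {
  cube([200, 260, 80]);
  translate([80, 180, -1]) cylinder(h = 82, r = 60);
}
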